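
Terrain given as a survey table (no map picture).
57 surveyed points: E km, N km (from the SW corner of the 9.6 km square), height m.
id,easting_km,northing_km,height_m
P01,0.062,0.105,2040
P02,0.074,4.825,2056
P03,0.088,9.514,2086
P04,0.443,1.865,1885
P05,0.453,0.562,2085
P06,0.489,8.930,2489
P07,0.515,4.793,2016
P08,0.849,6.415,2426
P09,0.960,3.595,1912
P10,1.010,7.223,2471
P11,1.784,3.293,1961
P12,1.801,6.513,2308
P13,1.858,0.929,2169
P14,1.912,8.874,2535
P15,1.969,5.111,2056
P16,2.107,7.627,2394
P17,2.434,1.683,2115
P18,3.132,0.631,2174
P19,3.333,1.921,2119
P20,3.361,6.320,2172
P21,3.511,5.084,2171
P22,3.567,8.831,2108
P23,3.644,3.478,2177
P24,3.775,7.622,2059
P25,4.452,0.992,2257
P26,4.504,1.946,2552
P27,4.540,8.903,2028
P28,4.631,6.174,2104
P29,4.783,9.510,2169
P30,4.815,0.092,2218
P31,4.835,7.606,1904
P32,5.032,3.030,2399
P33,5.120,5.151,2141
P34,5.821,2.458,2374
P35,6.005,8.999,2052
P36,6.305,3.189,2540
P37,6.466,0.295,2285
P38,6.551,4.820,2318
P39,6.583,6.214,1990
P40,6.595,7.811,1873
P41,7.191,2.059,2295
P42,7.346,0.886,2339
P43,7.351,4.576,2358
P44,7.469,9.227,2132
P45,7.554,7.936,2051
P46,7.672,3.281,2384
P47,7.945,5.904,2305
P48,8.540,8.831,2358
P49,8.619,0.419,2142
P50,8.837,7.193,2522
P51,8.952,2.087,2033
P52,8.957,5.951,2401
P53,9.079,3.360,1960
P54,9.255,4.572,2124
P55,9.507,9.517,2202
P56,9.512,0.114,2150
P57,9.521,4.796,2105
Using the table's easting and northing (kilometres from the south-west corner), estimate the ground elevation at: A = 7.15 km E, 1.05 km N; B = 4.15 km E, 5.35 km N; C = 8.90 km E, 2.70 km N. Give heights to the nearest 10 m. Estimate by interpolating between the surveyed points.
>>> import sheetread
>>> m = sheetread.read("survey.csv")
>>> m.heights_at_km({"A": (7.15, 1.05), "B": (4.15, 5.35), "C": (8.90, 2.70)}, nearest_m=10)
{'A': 2310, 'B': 2230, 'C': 2140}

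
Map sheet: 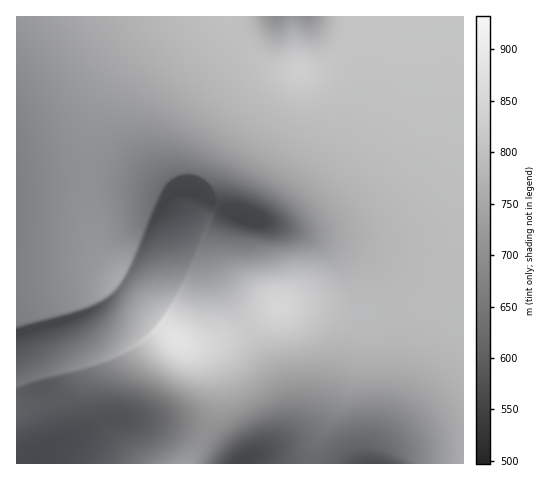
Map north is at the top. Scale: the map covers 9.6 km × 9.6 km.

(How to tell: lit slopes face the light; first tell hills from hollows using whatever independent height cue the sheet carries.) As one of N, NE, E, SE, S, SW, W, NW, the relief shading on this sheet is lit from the N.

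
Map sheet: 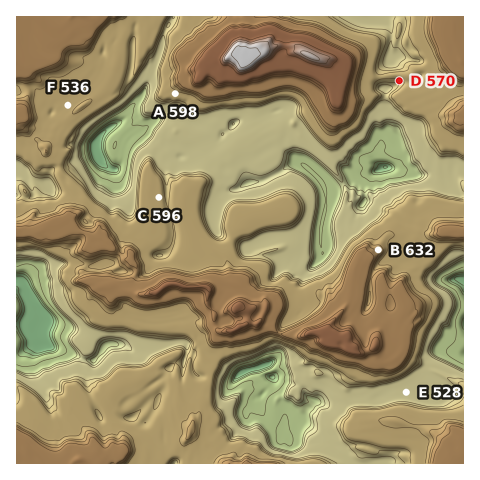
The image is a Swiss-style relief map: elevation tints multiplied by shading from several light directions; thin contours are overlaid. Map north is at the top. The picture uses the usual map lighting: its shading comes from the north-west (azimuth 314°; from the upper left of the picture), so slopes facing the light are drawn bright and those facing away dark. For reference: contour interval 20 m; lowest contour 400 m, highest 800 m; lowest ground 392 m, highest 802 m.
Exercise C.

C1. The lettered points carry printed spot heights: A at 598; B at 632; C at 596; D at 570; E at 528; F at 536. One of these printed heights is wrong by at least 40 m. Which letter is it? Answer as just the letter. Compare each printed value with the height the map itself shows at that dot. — F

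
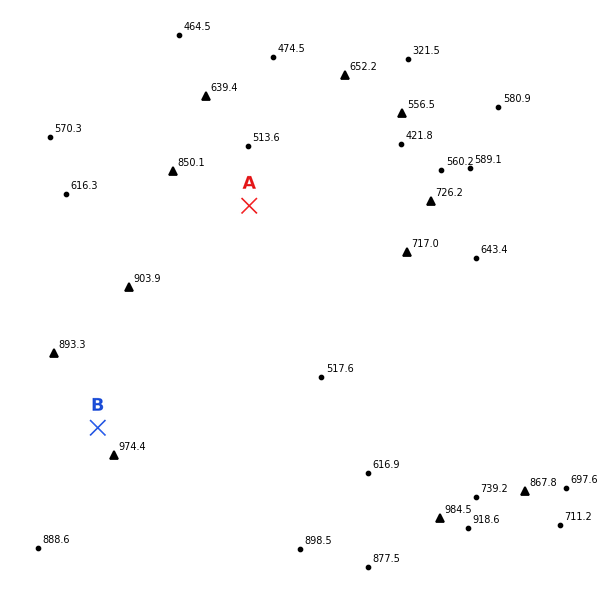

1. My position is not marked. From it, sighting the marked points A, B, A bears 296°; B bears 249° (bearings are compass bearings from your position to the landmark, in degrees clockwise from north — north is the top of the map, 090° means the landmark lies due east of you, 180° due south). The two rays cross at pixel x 437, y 297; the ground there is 600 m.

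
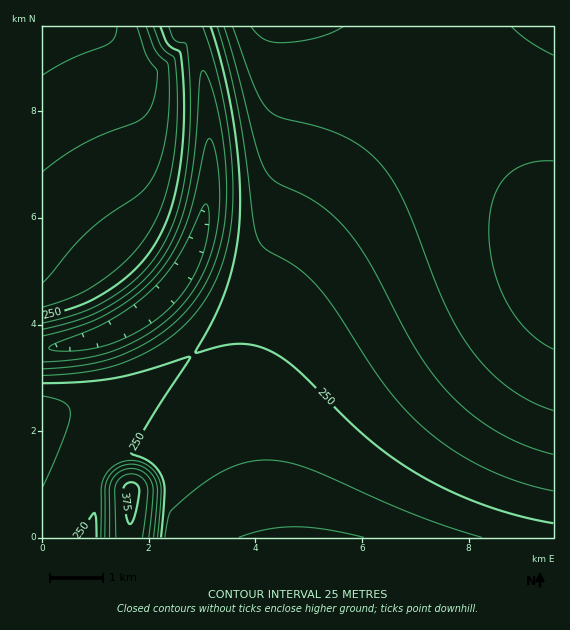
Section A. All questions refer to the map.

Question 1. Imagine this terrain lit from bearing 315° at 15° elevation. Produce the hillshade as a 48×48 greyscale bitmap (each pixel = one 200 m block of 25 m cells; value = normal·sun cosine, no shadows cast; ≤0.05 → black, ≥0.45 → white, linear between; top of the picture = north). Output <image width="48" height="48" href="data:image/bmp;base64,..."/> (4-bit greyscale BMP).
<image width="48" height="48" href="data:image/bmp;base64,Qk32BAAAAAAAAHYAAAAoAAAAMAAAADAAAAABAAQAAAAAAIAEAAATCwAAEwsAABAAAAAAAAAAAAAAABEREQAiIiIAMzMzAERERABVVVUAZmZmAHd3dwCIiIgAmZmZAKqqqgC7u7sAzMzMAN3d3QDu7u4A////AHd3ndpjAmd3d3d3d3d3d3d3d3d3d3d3d3d3ndpzAmd3d3d3d3d3d3d3d3d3d3d3d3d3ndpzAWd3d3d3d3d3d3d3d3d3d3d3d3d3ndtzAmd3d3d3d3d3d3d3d3d3d3d3d3d3jeyFEmd3d3d3d3d3d3d3d3d3d3d3d3d3jf63RGd3d3d3d3eIiIiIh3d3d3d3d3d3ev/adnd3d3d3d4iIiIiIiIh3d3d3d3d3d5zKh3d3d3d3eIiIiIiIiIiId3d3d3d3d3iId3d3d3d4iIiIiIiIiIiIh3d3d3d3d3d3d3d3d3eIiIiIiIiIiIiIiHd3d3d3d3d3d3d3d3iIiIiIiIiIiIiIiIh3d3d3d3d3d3d3d3iIiIiIiIiIiIiIiIiHd4iIiHd3d3d3d4iIiIiIiIiIiIiIiIiId6mZmIiHd3d3d4iIiIiIiIiIiIiIiIiIh7u7qpmIiHd3eIiIiIiIiIiIiIiIiIiIiN3MzLupiIh3eIiIiIiIiIiIiIiIiIiIiMzd3d3LqYiIeIiIiIiIiIiIiIiIiIiIiJmrzd7dypiIiIiIiIiIiIiIiIiIiIiIiEVnir3u3LqYiIiIiIiIiIiIiIiIiIiIiCIjNXnN7tupiIiIiIiIiIiIiIiIiIiIiCIRETV63u26iIiIiIiIiIiIiIiIiIiIiDMyEQE2nO7bmIiIiIiIiIiIiIiIiIiIiFVUMhACWd7sqYiIiIiIiIiIiIiIiIiIiGZmVDEAJa3tyoiIiIiIiIiIiIiIiIiIiHd3ZlMgAmve25iIiIiIiIiIiIiIiIiIiHd3d2UxATjO26iIiIiIiIiIiIiIiIiIiHd3d3ZTECWt7KmIiIiIiIiIiIiIiIiIiHd3d3dkIROM3bmIiIiIiIiIiIiIiIiIiHd3d3dlQhJr3bmIiIiIiIiIiIiIiIiIiHd3d3d2UhJa3bqIiIiIiIiIiIiIiIiIiHd3d3d2UyFJzcqYiIiIiIiIiIiIiIiIiHd3d3d3ZCJIvcqYiIiIiIiIiIiIiIiIiHd3d3d3ZCI3vMqYiIiIiIiIiIiIiIiIiHd3d3d3ZTI3vMqYiIiIiIiIiIiIiIiIiHd3d3d3ZTI3rMqYiIiIiIiIiIiIiIiIiHd3d3d3ZTI3rMqYiIiIiIiIiIiIiIiIiHd3d3d3ZTI2rMqYh4iIiIiIiIiIiIiIiHd3d3d3ZTI3rLqYh3iIiIiIiIiIiIiIiHd3d3d3ZTNHrLqYh3iIiIiIiIiIiIiIiHd3d3d3ZTNHrLqYh3eIiIiIiIiIiIiIiHd3d3d3ZTNHq7qIh3eIiIiIiIiIiIiIiHd3d3d3ZTNYq7qId3d4iIiIiIiIiIiIiHd3d3d3ZTNYu7mId3d4iIiIiIiIiIiIiHd3d3d3dTRYu6mId3d3iIiIiIiIiIiIiHd3d3d3d1Rpu6mId3d3eIiIiIiIiIiIiHd3d3d2eHV5u6mId3d3d4iIiIiIiIiIiHd3d3dmVoiKu6mId3d3d4iIiIiIiIiIiHd3d3dlVoiaupiId3d3d3eIiIiIiIiIiA=="/>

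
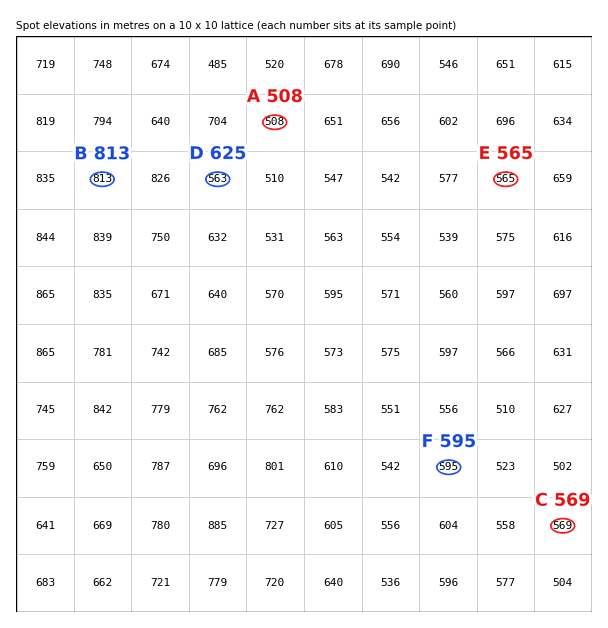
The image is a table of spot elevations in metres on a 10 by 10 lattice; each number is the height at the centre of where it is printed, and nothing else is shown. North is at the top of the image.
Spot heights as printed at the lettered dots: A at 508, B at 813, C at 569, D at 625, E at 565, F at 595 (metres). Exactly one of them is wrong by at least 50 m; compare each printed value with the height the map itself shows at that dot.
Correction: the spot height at D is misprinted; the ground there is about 563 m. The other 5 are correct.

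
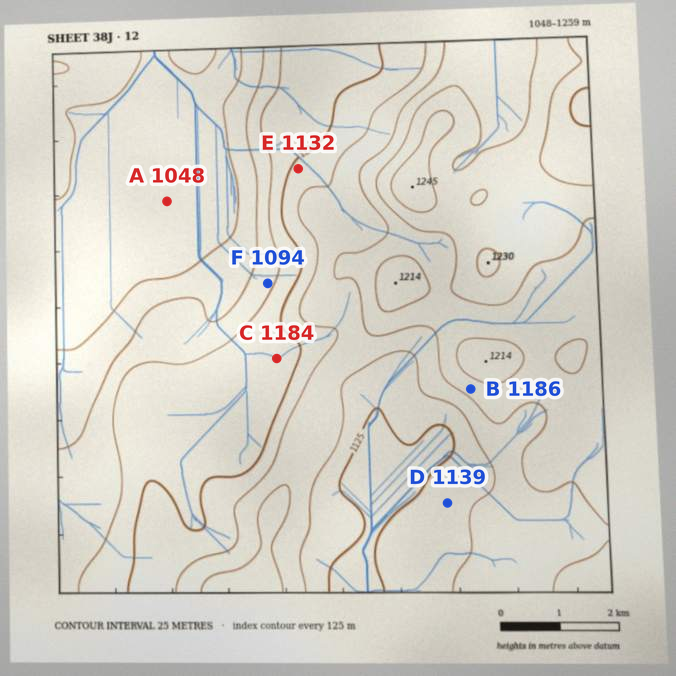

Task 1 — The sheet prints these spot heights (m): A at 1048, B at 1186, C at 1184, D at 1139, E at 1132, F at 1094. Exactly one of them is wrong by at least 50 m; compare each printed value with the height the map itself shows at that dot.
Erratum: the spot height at C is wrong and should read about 1109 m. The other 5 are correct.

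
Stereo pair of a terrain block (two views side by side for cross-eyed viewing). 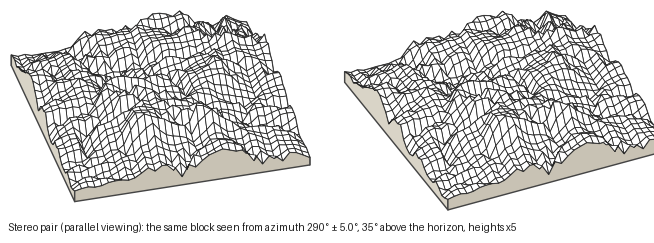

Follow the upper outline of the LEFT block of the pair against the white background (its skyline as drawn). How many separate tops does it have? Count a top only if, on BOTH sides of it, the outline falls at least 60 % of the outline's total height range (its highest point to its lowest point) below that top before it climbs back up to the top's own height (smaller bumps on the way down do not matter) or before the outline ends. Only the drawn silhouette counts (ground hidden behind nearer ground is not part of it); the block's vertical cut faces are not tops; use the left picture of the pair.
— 0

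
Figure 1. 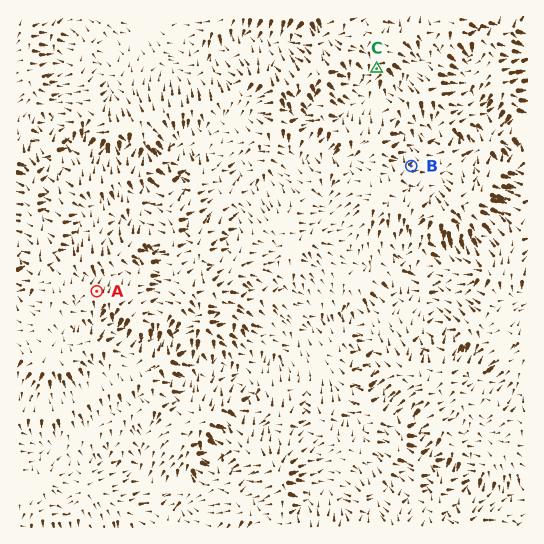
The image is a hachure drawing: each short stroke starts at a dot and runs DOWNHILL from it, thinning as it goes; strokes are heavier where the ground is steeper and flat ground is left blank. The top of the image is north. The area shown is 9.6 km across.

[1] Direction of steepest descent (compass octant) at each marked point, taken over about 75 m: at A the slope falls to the NE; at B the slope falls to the NE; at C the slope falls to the W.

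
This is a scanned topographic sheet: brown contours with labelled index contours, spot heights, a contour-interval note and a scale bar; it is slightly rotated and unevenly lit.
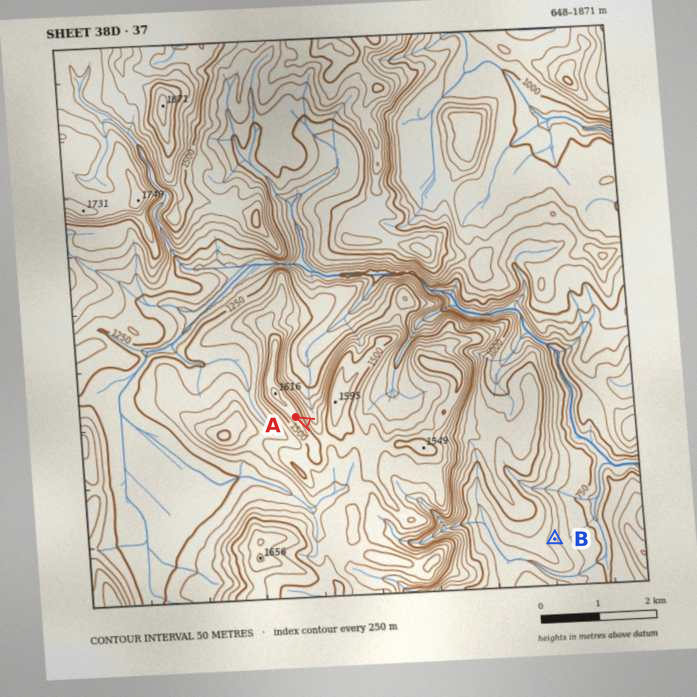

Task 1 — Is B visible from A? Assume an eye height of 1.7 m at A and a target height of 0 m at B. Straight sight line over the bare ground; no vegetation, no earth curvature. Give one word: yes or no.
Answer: no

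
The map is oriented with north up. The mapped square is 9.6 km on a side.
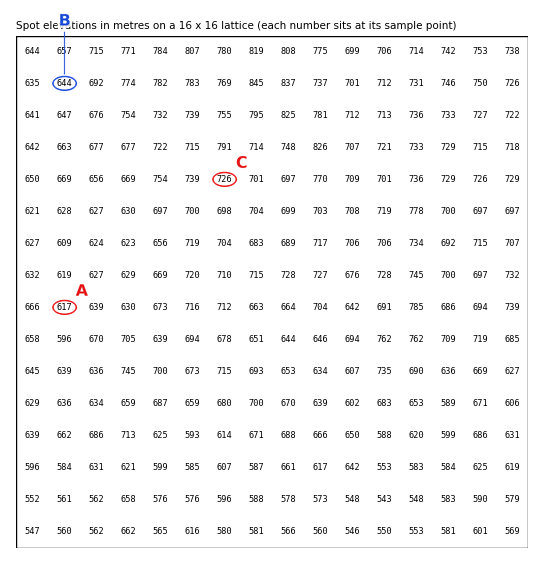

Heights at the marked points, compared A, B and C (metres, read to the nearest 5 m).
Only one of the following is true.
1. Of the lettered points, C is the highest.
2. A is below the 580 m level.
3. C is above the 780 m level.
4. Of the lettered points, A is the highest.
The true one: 1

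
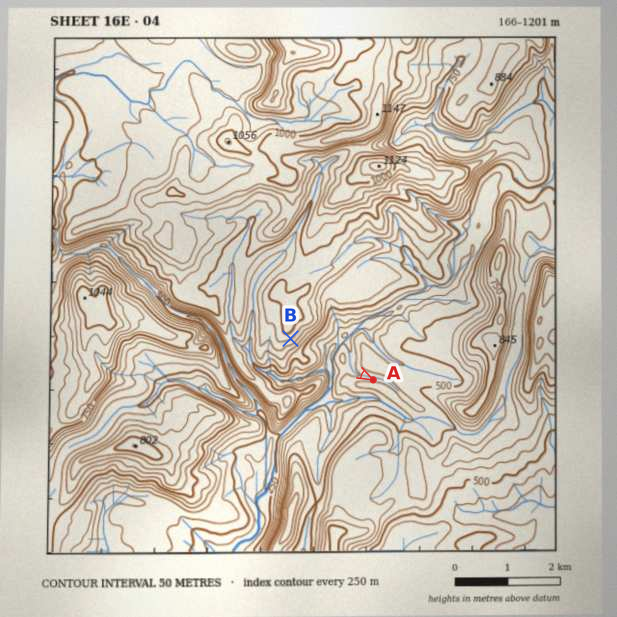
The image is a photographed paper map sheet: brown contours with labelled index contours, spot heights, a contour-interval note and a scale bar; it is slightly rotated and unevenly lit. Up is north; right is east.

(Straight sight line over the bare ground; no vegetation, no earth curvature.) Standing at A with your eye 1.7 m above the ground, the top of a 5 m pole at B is in view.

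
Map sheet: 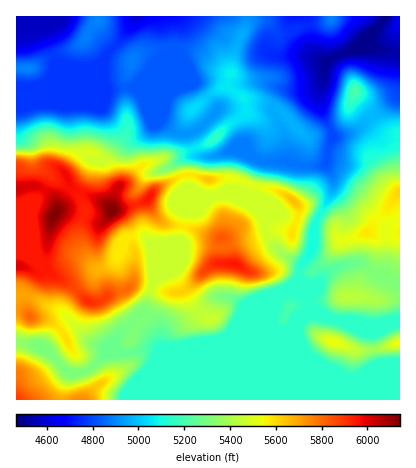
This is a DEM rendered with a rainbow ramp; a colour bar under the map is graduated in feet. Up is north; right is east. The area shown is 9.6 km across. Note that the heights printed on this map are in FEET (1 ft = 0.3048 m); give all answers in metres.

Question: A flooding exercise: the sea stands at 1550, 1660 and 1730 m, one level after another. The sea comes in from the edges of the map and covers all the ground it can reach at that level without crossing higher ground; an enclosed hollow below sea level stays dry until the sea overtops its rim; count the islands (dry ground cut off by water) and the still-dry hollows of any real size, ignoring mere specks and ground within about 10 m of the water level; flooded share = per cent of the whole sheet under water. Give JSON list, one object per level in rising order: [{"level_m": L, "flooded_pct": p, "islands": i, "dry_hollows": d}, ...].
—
[{"level_m": 1550, "flooded_pct": 35, "islands": 2, "dry_hollows": 0}, {"level_m": 1660, "flooded_pct": 68, "islands": 1, "dry_hollows": 0}, {"level_m": 1730, "flooded_pct": 85, "islands": 1, "dry_hollows": 0}]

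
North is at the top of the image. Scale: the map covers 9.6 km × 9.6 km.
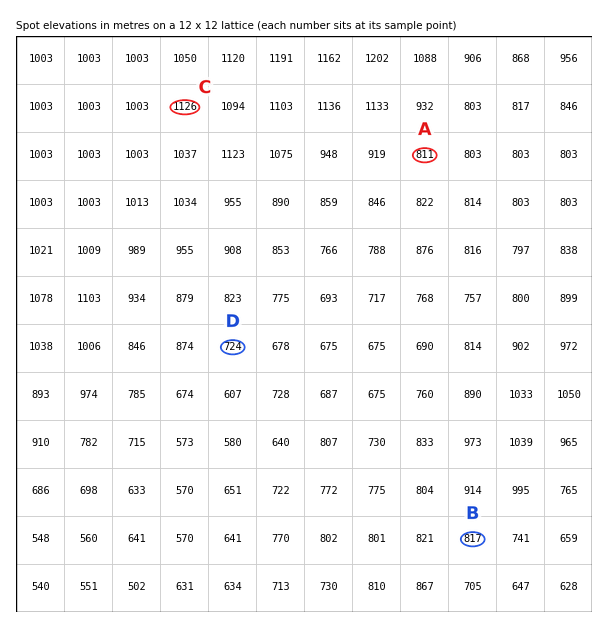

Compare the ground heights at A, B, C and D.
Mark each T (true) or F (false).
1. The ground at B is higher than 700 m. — T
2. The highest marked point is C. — T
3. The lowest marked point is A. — F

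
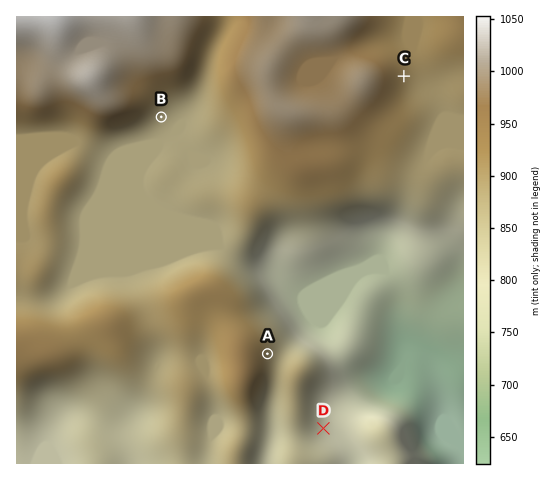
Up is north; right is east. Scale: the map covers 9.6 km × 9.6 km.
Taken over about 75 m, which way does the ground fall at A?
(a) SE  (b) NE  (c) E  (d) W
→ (c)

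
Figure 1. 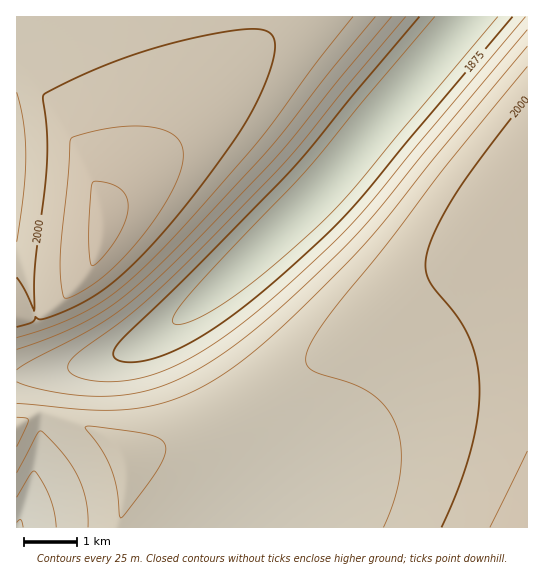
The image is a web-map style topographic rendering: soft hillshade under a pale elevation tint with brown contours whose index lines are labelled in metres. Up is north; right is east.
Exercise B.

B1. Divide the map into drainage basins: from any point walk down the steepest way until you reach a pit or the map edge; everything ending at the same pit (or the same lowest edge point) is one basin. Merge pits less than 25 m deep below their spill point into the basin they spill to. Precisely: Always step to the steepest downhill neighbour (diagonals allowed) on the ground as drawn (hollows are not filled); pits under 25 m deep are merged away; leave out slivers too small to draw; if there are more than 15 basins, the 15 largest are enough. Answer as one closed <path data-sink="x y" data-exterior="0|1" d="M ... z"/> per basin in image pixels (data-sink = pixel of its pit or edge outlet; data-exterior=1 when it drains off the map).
<path data-sink="402 93" data-exterior="0" d="M527 16l-258 0-6 22-32 43-20 22-107 106 0 21-5 21-8 16-12 16-30 26-23 7-10-1 0 111 19-11 7-2 43 14 26 13 10 10 4 8 3 16-9 54 408 0z"/><path data-sink="17 161" data-exterior="1" d="M267 16l-251 1 0 297 2 2 21-3 10-4 18-14 18-20 10-14 6-18 3-13 0-21 107-106 20-22 32-43 5-16z"/><path data-sink="17 527" data-exterior="1" d="M42 413l-12 4-14 10 0 100 102 1 7-29 3-22-1-15-6-12-10-10-10-7z"/>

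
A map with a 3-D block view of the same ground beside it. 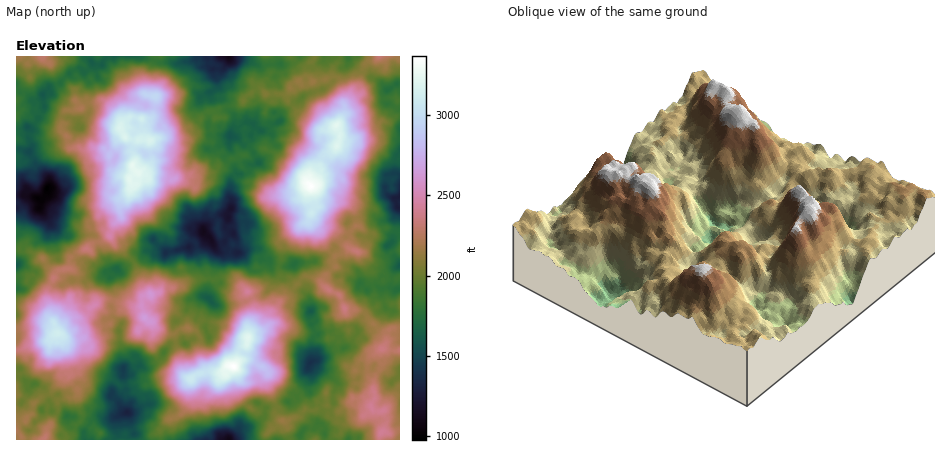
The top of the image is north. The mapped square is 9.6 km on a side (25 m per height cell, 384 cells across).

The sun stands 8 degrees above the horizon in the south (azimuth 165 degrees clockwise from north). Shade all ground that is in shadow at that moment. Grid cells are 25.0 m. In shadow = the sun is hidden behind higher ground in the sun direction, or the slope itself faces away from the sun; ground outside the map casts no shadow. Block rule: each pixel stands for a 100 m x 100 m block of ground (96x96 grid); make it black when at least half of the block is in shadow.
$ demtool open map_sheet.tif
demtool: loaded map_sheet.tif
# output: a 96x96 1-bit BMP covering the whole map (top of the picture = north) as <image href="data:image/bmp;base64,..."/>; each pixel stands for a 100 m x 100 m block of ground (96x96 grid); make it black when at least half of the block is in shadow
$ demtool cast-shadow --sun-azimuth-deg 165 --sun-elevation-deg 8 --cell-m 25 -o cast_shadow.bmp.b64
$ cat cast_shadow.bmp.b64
<image width="96" height="96" href="data:image/bmp;base64,Qk2+BAAAAAAAAD4AAAAoAAAAYAAAAGAAAAABAAEAAAAAAIAEAAATCwAAEwsAAAIAAAAAAAAA////AAAAAAAOAAB+AAAAAAFkAgA+AAAGAAAAAABwAAAeDA/wQAAAPgBgACAPAA//kAAAHgAAACIPgg3/8AAAAwAAAAAHwgj/9AAAAnAAAAAnwAA//gAAAHwAAAB3gAAP/gAAAD4AAABjAAAB/gAACB+BgBhAAAEA/AAAAB+AABgcAAAAeAAAAAPgYBwYAAAAMAAAAADw/hwcAAAAAAAAAAD8/w4cAAAAAAAAAAH8/44AAAAwAAAAAAP+94cAAAA8BgAAAAP+YIEAAAAf9/gAAAH+AAAAAAAD//9gAAH8AAAAAAAB///wAeH8AAAAAAAAf//+B8D+eAAAAAAAP///h8D+/AAAAAAAH///g4B4/gAAAAAAD///AAAw/gDAAAAAD///AAAAf+HgAAAAB//+AAAAD/DnAAAAB///AAAAA/DuAAAQB///4AAMA+Ae8AAcB///4AAAAgAMMgAcB////gAAAB7gMgAcB////4AQAD/++AAAB////+BAAH//+YABo////8BuAH///4ABA////4A+AP5//GAAA////4AML57/+HAeAf///4AAfj//+Hj8Af///+AAPz///n//AH///+AAH5f/////8B///+AB34P/////+B////AHzgL//////8////AHgAD//////////+YRgAD/2H///////9/4AAP/wH/////////8AAP/+DP//////5/8AAP/+AD//////4/4AAD/+AAf/////wd4AAD//AAP/////AAAAAB//wAP/////AAABwz//8AH////+AAADw///+AD////8AAAPgf///gD////8AAALAH//+AB+H//4AAAAAD//4AAAH//8AAAAED//4AAAH//8AAAIP///4AAAH//4AcACB///8AAAD//gAcAAA///8AAAD//AAAAAAf//gAAABv/AAAAAA///gAAAAH+AAAAACb//zgAAAD+AAAAAD7//5gAAAAAAAAAADz//8DAAAAAHAAAABD//+ygAAAAf/AAAAD//+QgAAAAf/AAAADD//gAAAAAf/hAAAAB/5wAAAAA//wAAAAAzxzwAYAA//+AAAAABg7wAfBAf//gAAAAAAfwgD4Af//AAAAAAAH9wB8Af//4AAAAAAD/wB+gP//wAAAAAAB/gB/Gf//wAAAAAAA8AA8E///4AAAAB9wQAAIH///4AAAAB/4AAAAH///nAAAAA/wAQAAHf//DAAAEB/wD+CAAf//ADAAAD/gAeAAAf//gDgABw/iAOwAAP//4BgAH6f/AAjgAP///gAAD+f/gADAAP///wBwD4P//wbYAD///wBgD8H//4B8AD///+BgB/D//wA/wA///1hwB+D//gAf4Af//5gAB///+AAf5Af//8AAB///+cAP/wP//+A4B/v///kD/4///9g4A/////+B/w////wMAf////8f/gf///4AAH////+P/7f///4AAD////////////gAAD////////////AAAAf///////////AAAAP////g/8f///gAAAP///wA/4Of//wA="/>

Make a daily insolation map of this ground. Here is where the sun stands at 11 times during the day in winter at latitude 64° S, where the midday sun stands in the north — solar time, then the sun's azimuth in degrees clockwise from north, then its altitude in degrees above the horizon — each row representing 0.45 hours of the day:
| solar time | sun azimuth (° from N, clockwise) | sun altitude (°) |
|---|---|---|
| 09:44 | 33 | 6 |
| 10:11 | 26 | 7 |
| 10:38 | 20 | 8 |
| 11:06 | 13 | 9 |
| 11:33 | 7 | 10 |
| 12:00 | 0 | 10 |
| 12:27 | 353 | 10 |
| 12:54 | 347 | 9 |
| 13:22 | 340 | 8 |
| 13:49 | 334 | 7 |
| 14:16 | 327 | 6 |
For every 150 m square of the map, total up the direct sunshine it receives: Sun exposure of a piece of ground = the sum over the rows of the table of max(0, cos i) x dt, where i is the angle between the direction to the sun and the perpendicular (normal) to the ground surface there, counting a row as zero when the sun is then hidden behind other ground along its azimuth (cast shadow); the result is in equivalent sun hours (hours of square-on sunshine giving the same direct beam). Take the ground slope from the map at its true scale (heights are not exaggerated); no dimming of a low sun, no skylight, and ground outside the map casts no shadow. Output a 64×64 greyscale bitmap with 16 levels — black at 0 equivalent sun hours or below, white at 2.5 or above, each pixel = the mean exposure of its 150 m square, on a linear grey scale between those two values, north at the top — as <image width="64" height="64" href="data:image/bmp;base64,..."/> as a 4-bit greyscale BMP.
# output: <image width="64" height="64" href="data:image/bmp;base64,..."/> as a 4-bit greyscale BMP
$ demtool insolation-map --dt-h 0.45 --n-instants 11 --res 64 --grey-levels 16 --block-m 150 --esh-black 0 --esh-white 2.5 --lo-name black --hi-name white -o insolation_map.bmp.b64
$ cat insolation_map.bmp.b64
<image width="64" height="64" href="data:image/bmp;base64,Qk12CAAAAAAAAHYAAAAoAAAAQAAAAEAAAAABAAQAAAAAAAAIAAATCwAAEwsAABAAAAAAAAAAAAAAABEREQAiIiIAMzMzAERERABVVVUAZmZmAHd3dwCIiIgAmZmZAKqqqgC7u7sAzMzMAN3d3QDu7u4A////AEaKdFVUMgADVldjEAAAAAAAAAAAAAABNFiGQhAAIxACZVZlJIcxJIhmYyRUEAAAAAAAAAATIRARR2JEIAADZXVQN6dXVCFHhmZmZmYQAAAAAAAAAAExEyADMRExAAFmVkQSjJIBIjVDRWVWhlMQAAAAAAAAARNVIiABMzNBASREVlM1QQADIhERIkRXdTEAAAAAAAAAE1eFERRDI0VCIkVWMAEQAAESIhEBFFZUEAAAAAAAAAACVmd2Q1chNUWIVBRjARAAABIzIAAREhAAAAAAAAAAAAEiRoZUVHQ1dUh1NFQhABEiAiEREBAAEAAAAAAAAAAAAAI1iHNHmKhVeZZDQxAAATIiEAEREAAREAAAAAAAAAAAASd2eFZ5d3ZnlkMQAAAAEjIQEiIjIjIiAAAAAAAiAAACeImLpTVWaHZYIAAAAAABEhEREREjRkSGEBIQABEAERJXhppjIiRXQQMgEAAAAAAAAQAAABeYfP+2ZzACMQJWZmREV1QjRFZBMwARAAAAAAAAAAAAAou+783LhnQQSLyVQhE1Q1djMkIQAAIAAAAAAAAAAAAANt7+///eyVNYllZAAANmmHQxEhAAABAAAAABEAAAAAAEvv3//++2EkQzRBAAACapmEQQEYMgAQASI0RDEAAAAAFru97s7HMSERJDAAAAEyRYp3VZZ0RDESRBV1IRAAAAACIFd4vKdDIhE0EAASISETWIh1Q1RmUzdkZodUNBABASIABGNoyph1IRAAEiRkIBMyVmVENERnmHZodTEWZAAkZ0NWQ0mZuphzIRNWQhEAERM2hUljNWaXhnZEUgJTEkdVeZY0Z4qru6hXd4U0IAAAE2nOx3eInJlmcyEyACRYhCFIZnq6md/aq8l4ZDIyEAAlqpqiR6u6mppiAUMhJXd1IkVni5h77+2oiHQwAjRCM0d1dDZ5mbzIh4czM0RlQiI0RXm2MjV7u8yEMxAAAUiKqGVDOsupvMh3eIdXeIUhETARRjERIhFpuZhEEAAAFZqIVmid3KzMzbms7ciZeXdTEAAQABNlMjNamHVAEQF5eIdWd5IYu5iL3Kru3LuazbhlMxAAN2ZaqEVmUxEjaZd0MjMzE0SKYSNFR1VIu6vMrMyXUxIzV726hmZEIBV2VUEBIjMmZVV3IAIyEQADeqvMupqXZneZvMqHVFVCNUMSAAASRomUAml0RTEAAAAmmaumRnl5vN/6VFVUMSETQxIQATNFgSIRfMhjAAAAABVWmYi8uqy83Ll1QzAAAAASQQAAFEMQBHiXZkAAAAAAIiMyR6qYqqZmdmQyEAAAAAIgAAFFVBNHzrmJhBIQAAABAAABNDaHQjITZTEAAAAAAjEUdjSGJ2mty63KpRAAAAAAAAAAFFMTMiEiEREAAAAAE2iGQyVpl2m7yqiXUgAAAAAAAAEjIAFEIzMzMAAAAAADVlUxIjaZmKqDIzISQAAAAAAAAAAAEzI0QzIiEAAAEBIyAlYxOs3ZdmY0QyMgAAAAAAAAAAAjIjNCEQIjEAEzNEI3d1Z7vKllZohjACIAAAAAAAAAACMyIREAATVjESIQBFVUaZp4h1VnU1MgABAAAAAAAAAAERMxAAAAASMREAABNCFXl3QzVFUwEiAREAAAAAAAAAAAARAAAAAAE1ERAAEiJnd1hBE0VmQ1UxEQAAAAAAAAAAEAIRAAARAAAzIyI0RphjUgAAAVmXRDRjAAAAAAAAAAAAABJUMyNBAAFDI0Q2ZhIAAAAAA4dUVEQhAAEQAAAAARADeaiXZCEAEhEiMkRCEQAAAAAAJFVDEzQgAiAAEzMREAJHne2mQ0ZDIhIzRDEjAAEAAAACN2QyRDM0MzNDRFMgKKrN3qlmd4ZDNDNUITIAEAAAAAEjVHd0RFRFeHVUVBAiWM/6u6qIdmQxERIQARARAAAAEiJHl1R4dSNWeIiGRBJXuHeq3KhmMQAAEQAANDEAAAACERJXmXqFMyRa3HiEIhETaby825UAAAAQEBJmUiEAAAEjIxNIk0Q0MzZ5h1h1VAA4mJvKcxASMiEBIyAkMyEzNTVEATQQASI0Q0RGeGmDRHmIqod2MSIRERESEyIyNGmpqYQQARERETVCETRmlkeHczm6cxV2MyMyMzJlNUISR6qVQxJWd5hkVnc0VUM0Zop3mZdDISQ2dldVM0VUNTSImWUyI1Rni6h3dWUyEBM0REVWZXZDElarh2Y0EQR4ZUMzZUV2VjNEaZiIZDEQE0IRNoVFrMhlVmVVUiEhJGZ3UgJpuohSRVNomIhTIiIQABAQE1mbzf2UNFV4gkJDaHQRAVeKzM3up1eHd5ZGdQAAEgADWJitvKdlZ4l3RUREaZVUJGne24VTNCFGq8pzEAABAAFom83KeZqHiXMyIhSoZGZlfLy3MAEiEjR4iIZUMRAhEzWd/8u6hkNTI1IAASeZqr7+2nU0Z2VVRjV3doliIzNBADi+/+qVR1VmIAAAFVd7zP66zu/v7KyTEjh5iIZZmXMxACWt/ZmFIBUQAAACjtp8qa3d///L2XeKy6l1RXZmaERDIUre68cAAAEwAABFiHZGir3e//7dp3iXqZiImFWJqWh3Vpq6QQAAERAAAAFUh7msu97//+uqyneM27uYd4eHh3mIq5UgARACEAEhABRkV8vP/7u6Z5lUNXzMuENVRWdTd4VIhiABEBMxJGczRRAorN65QhEAFGZZqFZkEBIRSYU2ZlZ6YwAC"/>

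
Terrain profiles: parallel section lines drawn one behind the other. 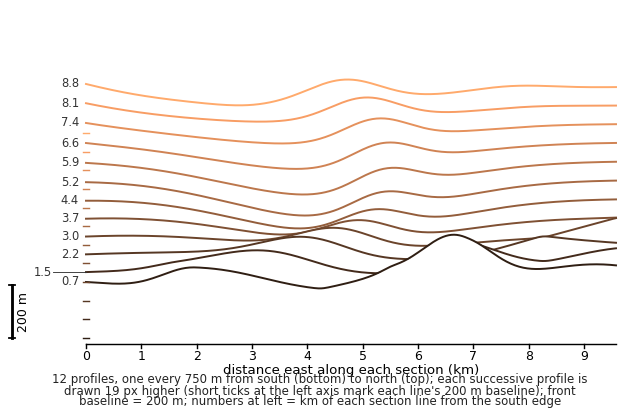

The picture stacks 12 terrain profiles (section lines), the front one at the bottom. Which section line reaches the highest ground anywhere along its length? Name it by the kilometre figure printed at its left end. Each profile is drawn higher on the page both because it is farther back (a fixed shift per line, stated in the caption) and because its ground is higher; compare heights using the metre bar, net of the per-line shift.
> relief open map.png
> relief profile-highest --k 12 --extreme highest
0.7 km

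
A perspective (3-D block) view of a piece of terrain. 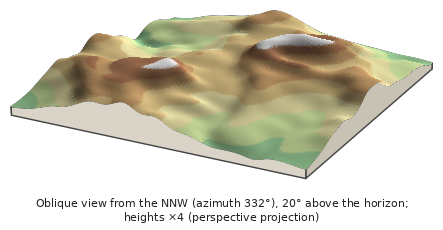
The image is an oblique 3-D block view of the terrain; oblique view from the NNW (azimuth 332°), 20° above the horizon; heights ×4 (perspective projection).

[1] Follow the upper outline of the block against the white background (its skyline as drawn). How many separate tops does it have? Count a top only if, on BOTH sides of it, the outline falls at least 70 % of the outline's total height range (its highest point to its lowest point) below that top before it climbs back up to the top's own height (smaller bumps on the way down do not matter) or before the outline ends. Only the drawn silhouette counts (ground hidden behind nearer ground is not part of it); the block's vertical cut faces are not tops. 0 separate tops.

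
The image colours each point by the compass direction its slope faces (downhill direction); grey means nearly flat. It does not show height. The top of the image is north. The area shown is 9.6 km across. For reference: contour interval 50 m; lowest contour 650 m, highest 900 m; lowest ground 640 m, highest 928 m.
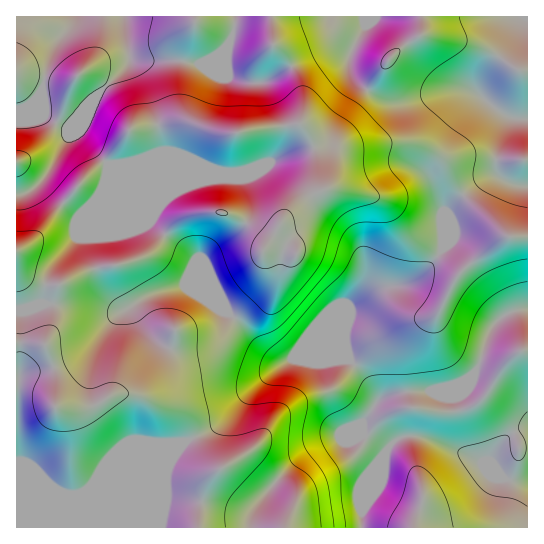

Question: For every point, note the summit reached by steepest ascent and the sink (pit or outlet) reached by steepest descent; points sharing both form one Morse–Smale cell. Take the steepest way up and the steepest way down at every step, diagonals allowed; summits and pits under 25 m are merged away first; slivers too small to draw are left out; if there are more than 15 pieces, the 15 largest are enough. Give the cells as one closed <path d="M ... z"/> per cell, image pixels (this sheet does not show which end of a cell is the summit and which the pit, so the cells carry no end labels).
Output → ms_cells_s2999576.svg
<path d="M105 161l-26 24-40 50-8 8-15 8 1 277 344 0 2-19 21-54 10-14 11-5 14 0 15 4 60 27 13 13 21 2-1-245-21-1-43-41-15 15-7 15 0 26-24 28-14 6-10 0-16 4-28 18 0 15-4 9 0 15 4 14-38 3-20-4-8 2-17-9-38-39-20-27-11-27-46-36-12-28z"/><path d="M351 49l-22 0-37 17 11 31 1 12-5 15-48 5-14 4-19-1-28-11-17 0-22 6-17 1-6 3-12 18-11 10 0 3 34 33 12 28 46 36 11 27 20 27 38 39 17 9 8-2 20 4 38-3-4-14 0-15 4-9 0-15 28-18 16-4 10 0 14-6 24-28 0-26 7-15 15-15-14-18-8-18-8-7-22-9-26 0-44 6-8 10-6 27-6 4 2-21 4-16 20-35 20-28-16-17-2-16z"/><path d="M271 16l-254 0-1 93 5 0 8-4 13-14 2 24 2 2 17 10 6 0 7-8-7 16-24 42-12 12-17 6 0 55 7-2 16-13 40-50 25-24-24-26-1-4 13-30 35-35 3-10 5 4 42 0 24 4 17-9 9-10 1 32 11 4 24 2 28-17-4-8-14-13z"/><path d="M527 16l-105 0-1 18-19 13-15 15-19 27 6 6 20 8 16-2 43-12 16 0 9 4 19 16 12 8-8 18-5 22 0 13 3 5-9 1-8 4-18 15 42 41 5 1 17 0z"/><path d="M227 45l-9 10-17 9-24-4-42 0-5-4-3 10-35 35-12 26 0 8 25 26 23-30 6-3 17-1 22-6 17 0 28 11 19 1 14-4 48-5 5-15-1-12-11-30-5 1-24 15-16 0-16-4-3-2-1-10z"/><path d="M419 436l-18 1-7 4-7 9-24 59-1 19 166-1-1-44-20-3-13-13-47-22z"/><path d="M469 89l-23 2-43 12-18-3-18-11-20 29-20 35-4 16-2 21 6-4 6-27 8-10 44-6 26 0 22 9 8 7 8 18 14 18 19-15 8-4 8 0-2-19 5-22 8-18-12-8-19-16z"/><path d="M421 16l-148 0 0 29 14 13 4 9 38-18 22 0-2 8 2 16 6 9 10 7 20-27 15-15 19-13z"/><path d="M42 91l-13 14-13 5 1 85 16-6 12-12 24-42 6-13-1-2-5 7-6 0-17-10-2-2z"/>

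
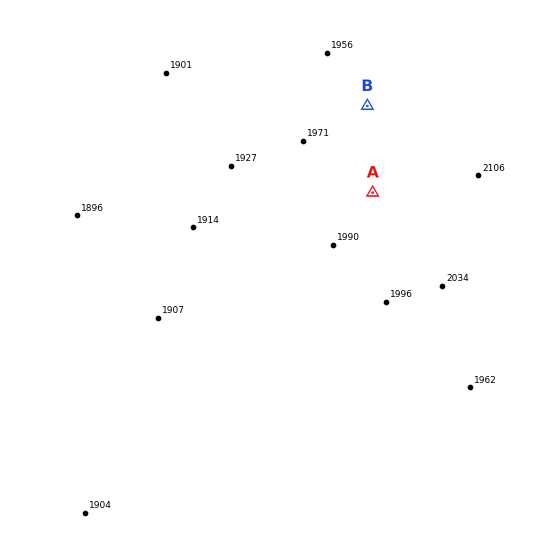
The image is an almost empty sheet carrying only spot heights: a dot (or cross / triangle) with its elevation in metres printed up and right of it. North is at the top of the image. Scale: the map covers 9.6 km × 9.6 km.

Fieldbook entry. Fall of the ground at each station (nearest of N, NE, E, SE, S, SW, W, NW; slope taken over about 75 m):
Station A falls W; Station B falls NW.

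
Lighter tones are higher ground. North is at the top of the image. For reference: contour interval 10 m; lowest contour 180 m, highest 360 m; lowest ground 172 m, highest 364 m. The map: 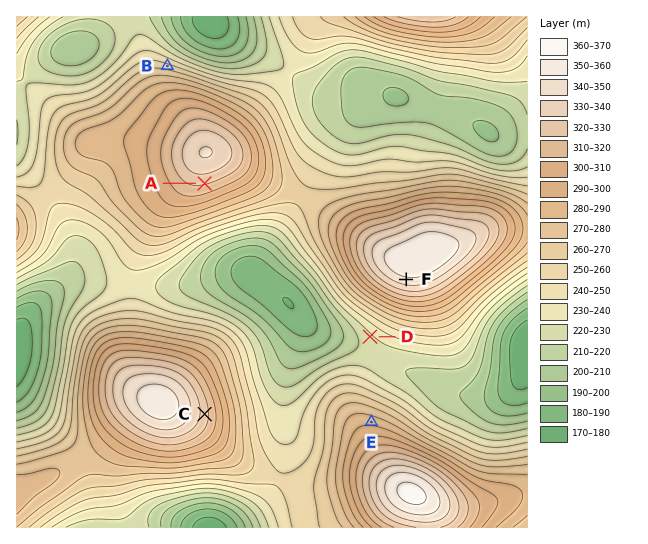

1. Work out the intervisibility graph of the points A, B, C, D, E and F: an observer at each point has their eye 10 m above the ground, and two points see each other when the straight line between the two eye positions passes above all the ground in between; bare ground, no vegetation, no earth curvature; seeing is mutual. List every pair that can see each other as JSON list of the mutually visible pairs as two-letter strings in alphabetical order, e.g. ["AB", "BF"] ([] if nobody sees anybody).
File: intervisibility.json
["AC", "AD", "AE", "AF", "CD", "CE", "CF", "DE", "DF", "EF"]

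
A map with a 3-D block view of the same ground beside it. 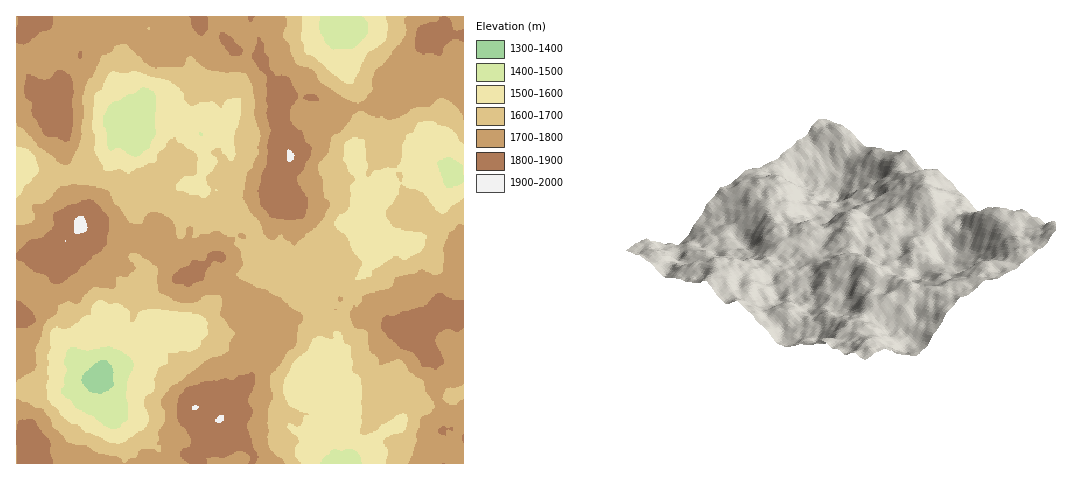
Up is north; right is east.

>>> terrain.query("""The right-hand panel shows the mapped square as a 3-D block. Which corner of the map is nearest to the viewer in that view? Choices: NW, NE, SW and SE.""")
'NE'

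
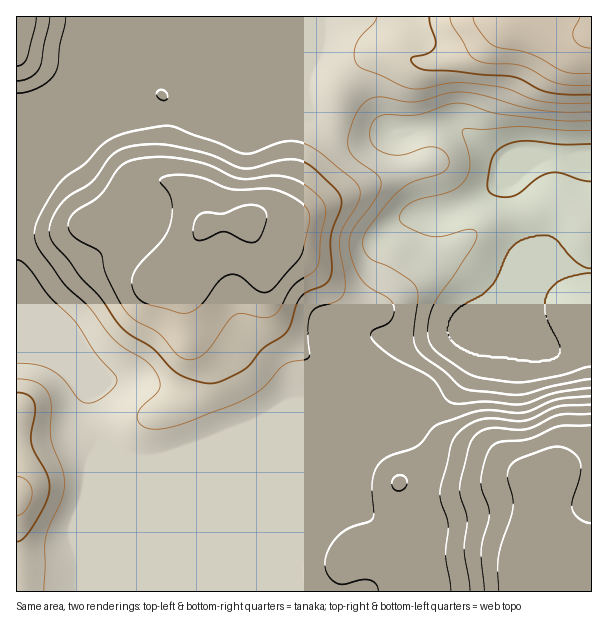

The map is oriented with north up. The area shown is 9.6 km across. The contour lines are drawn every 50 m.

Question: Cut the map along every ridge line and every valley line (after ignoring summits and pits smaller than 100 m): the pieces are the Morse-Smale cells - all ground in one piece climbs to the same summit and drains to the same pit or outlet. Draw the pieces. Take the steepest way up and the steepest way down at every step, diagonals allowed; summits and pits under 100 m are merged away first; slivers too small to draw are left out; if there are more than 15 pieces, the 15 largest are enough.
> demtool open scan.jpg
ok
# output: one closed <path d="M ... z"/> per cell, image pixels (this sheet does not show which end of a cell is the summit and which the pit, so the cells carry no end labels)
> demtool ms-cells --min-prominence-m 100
<path d="M174 48l-34 2-18 8-21 2-5 3-16 31-29 14-35 6 0 242 20 0 15 5 11 6 28 28 0 15 6 18 6 12 17 14 13 6 24 0 21-6 17 0 76-32 26-1 24-7 45-20 15-35 12-13 58-12 81-33 11-8 5-9 7-7 10-6 12-2-18-17-23-10-7-29-17-30 2-7-13 6-6 6-26 16-22 8-15 2-5-5-6-26-14-36-2-14-18 0-26 6-15-1-13-5-29-19-103-42-15-18z"/><path d="M453 126l-22 1-27 7 2 13 14 36 6 26 5 5 19-3 21-9 23-14 6-6 13-6-2 7 17 30 7 29 23 10 18 17-12 2-10 6-7 7-5 9-11 8-81 33-58 12-12 13-15 35-53 22-16 5-26 1-76 32-17 0-21 6-28-2-9-4-17-14-2 4 1 148 491-1 0-433-20 0-14-2-16 0-27 1-12 3-38-28z"/><path d="M591 16l-402 0-5 17-12 14 13 7 15 18 103 42 26 18 16 6 15 1 26-6 21 0 33-7 13 0 12 6 38 28 12-3 27-1 36 2 14-2z"/><path d="M36 356l-20 1 0 234 83 1 3-154-11-22-1-21-28-28-11-6z"/><path d="M188 16l-171 0-1 97 11 1 24-6 29-14 16-31 5-3 21-2 18-8 31-2 13-15 4-12z"/>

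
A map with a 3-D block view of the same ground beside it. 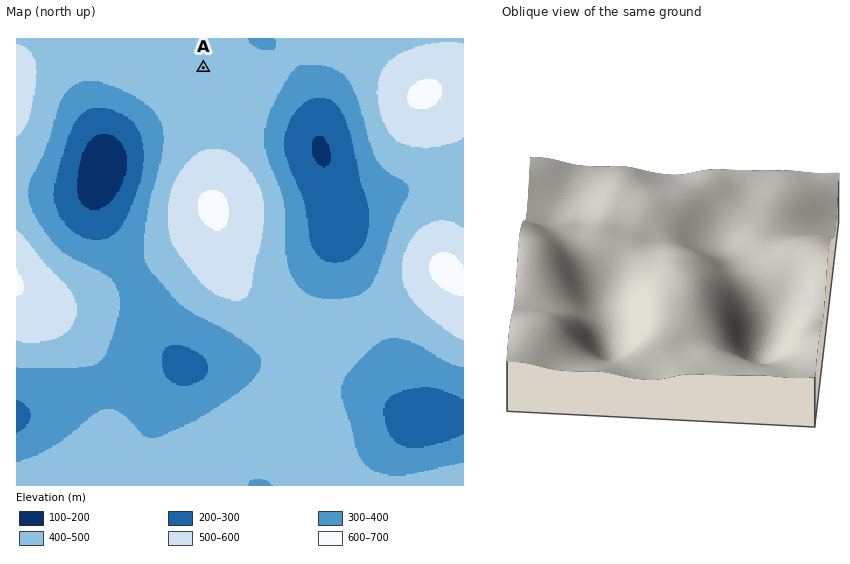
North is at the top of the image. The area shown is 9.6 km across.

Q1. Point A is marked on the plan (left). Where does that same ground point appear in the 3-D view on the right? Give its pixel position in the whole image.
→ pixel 688 360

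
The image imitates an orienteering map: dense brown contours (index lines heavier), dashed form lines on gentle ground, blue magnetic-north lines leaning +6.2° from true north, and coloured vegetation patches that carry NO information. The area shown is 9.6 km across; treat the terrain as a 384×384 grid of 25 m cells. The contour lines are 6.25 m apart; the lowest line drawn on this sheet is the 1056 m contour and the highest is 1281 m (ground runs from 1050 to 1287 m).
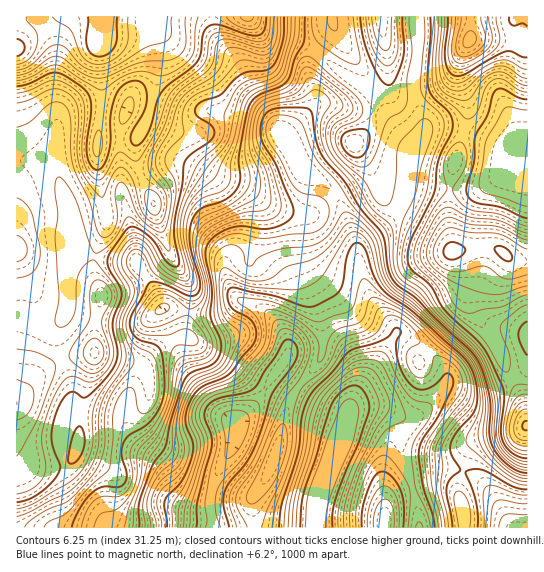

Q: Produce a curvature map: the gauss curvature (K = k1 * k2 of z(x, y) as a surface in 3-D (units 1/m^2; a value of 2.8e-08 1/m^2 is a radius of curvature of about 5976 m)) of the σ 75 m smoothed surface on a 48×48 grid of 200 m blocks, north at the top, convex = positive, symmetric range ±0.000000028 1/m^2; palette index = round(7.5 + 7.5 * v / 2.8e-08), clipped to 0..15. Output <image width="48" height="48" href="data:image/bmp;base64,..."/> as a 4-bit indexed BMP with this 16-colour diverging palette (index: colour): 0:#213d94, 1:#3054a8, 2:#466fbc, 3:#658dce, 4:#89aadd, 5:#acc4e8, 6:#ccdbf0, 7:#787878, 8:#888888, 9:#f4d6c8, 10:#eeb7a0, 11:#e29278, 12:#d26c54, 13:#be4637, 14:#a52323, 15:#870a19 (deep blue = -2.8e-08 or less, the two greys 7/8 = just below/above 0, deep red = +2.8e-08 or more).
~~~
<image width="48" height="48" href="data:image/bmp;base64,Qk32BAAAAAAAAHYAAAAoAAAAMAAAADAAAAABAAQAAAAAAIAEAAATCwAAEwsAABAAAAAAAAAAlD0hAKhUMAC8b0YAzo1lAN2qiQDoxKwA8NvMAHh4eACIiIgAyNb0AKC37gB4kuIAVGzSADdGvgAjI6UAGQqHAGeYZoh3iHd3dVh2Z3d2VoeKyni5Z5h4l2eIZomFRYhniGeIdmeIZoiJumepaJh4h4h3d4qFNctmeXaqh2aZd3iImVV3m5d3domHh4h5uKt3d1WZh3eJh3iHiFRoqnZ3UoiGeIZr+WiHd2V3aIiIh3iId2Z3dmd1EHiGaZZYpkeIiIeHaJh3d3eId3d2VndTSHiHeJdnZmeLp3iZeJmHd3eHd3Z4d3UTz3d4eKh3ZnZ6tkaJiKuGeJh3Z3V5qWEL/3Z4iJh3ZnQ2ljaJiKqHeIh3h3ZomVAP/3d4h3eHZ4UliHiJl3Z4h3d3h4iIiVE9/4h4h2eYd5lY79qZl3RYiIiHdniYeGaHv4iIiGaZiK2Y7/uYZodXmZmHd2d3aIlxSYh3iFSJmJ2lfMllRHhEmqmIh3d2eslABHd3iWR4h4pxJoZEVndCaJmIh3iHnvlBJXiHZ3mWVohRFpZWiYhlqXiIh4qXv/lGZ3iHVZ/lFZdDW9hoh3qWy2eHd5uHz/I5eHd3Zq/3BIZFn+dHhmvGeFZ3ZYhEjGBJh3eId4qnVnVHv8Mpt3u1VleGRXZEZyFniHd4iHQm3Zd5qoVbtnqFZ3eHarmHiWV3iHd4iHME/8mGIXh5U2h3d3iYjep4qXd3eIeHiHZnmryyADi2Rnd4h4iGabdr2od3eIeHeHr+ZI7kBD74eHeIh4h0BXJImIeIeId3d3ntQAWY/1qnh2eIiIhyCaVVVnd3d3d3d3dncQCd+xJaqHd3d3dhT+h3ZniHh3d3d3QH/Tf+mHV5iHh3d3h0fseKmHiIh5h3iHQG/6r5fOh3d4h3d3mpeZicuHd4lph4iHVHz5E1esqXd4h3d4rbVoiKqHeJhXd4iHe5JmAGdoqYd3d4iIrJI2eImHeJh3d3d3i4AqdJhXiHeHd4mGaHM2eIh3eIiYd3d4eXFf+Jp3h2eIZomEN6dXh3d4h3eXd3iIZoaO+Wh4h2eIZnh0WKl3iGRph3eHd4iHValopkZnmHd3d3d4h4h4iGNYmHeHd3d3VqhVdlZ3iHiHiIeJdGh3iHVniIh3d3dnmIdFh2d3d3iHiId4VGd3d4mXeIh3eIdp6WdGqXd3ZmeHeHVpp3eId3zId4iHeIdp2Ed3mHd4dUaHd3V++neIh3mXeIh3d3d4qEe5d3iaqGnJiHaf+XeIiIZFiIh3d4iHd3eZhmeJiHvriHV5hWeHiJdFd4h3eIiHZpl3h3iHVmz8iGVndWd3iadXh3h3eImXZoqGd5qXZjn7dmeJdXeId4dWh4hneJmWRYqGVomHdiSXRHqoZneHZGdVeZdmeJmGRXqWZnh3d0SHJImHd3d3ZHhle7eId4d3ZniHd4d3d2bMV4eId2ZohmZli6irlmZ5mId3eJh3d3eqimeHd2d3d2iYh2adlmZ5uoZneJmHiIZ4hjZ4h3mXZ2z9pSWadmZ4qod3iIh5qXaaYjeIh4qXeIr/1yWXd3d3iId3iIdmZ5qqZXiId5h4iZZ6p2d3h3d4dniId3djOf+XiIiId4d5mIUiSJlw=="/>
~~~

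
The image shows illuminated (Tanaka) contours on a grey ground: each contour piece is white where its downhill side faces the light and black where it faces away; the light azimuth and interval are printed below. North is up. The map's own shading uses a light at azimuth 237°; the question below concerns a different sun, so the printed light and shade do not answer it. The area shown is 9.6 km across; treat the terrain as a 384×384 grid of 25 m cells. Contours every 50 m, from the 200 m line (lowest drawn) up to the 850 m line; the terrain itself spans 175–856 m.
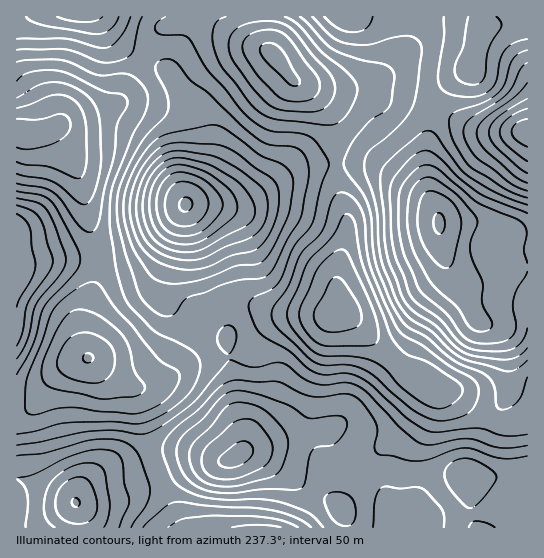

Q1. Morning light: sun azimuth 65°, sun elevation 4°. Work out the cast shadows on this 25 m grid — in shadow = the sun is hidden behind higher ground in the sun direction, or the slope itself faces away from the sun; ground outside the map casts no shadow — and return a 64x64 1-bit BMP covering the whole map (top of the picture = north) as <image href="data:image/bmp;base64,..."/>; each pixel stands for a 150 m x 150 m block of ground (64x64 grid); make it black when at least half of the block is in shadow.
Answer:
<image width="64" height="64" href="data:image/bmp;base64,Qk0+AgAAAAAAAD4AAAAoAAAAQAAAAEAAAAABAAEAAAAAAAACAAATCwAAEwsAAAIAAAAAAAAA////AAAAAAD/A////4P/AP8H////A/8A/gf///8D/wD+A///+AH/APwD///AAP8APAP/8wAAPwAAAf/gAAAeAAAB/8AAAAYAAAH/gAAAAAAAAP+AAAAAAAAA/wAAAAAAAAD/AAAAAAAAAP/AAAAAAAAA/8AAAAAAAAD/wAAAH+AAA//AAAD/8AAP/8AAB//4AH//wAA///gD//+AB///+A///4Af///8D///gD////wf///B/////A//98f////4D//jj/////Af/+Cf////wD//4D////+Af//g/////4D//8B/////AP//wD////4A//+AP////gD///AP///8AP///A////wA///+Hf//+AD///4I///4AH///gB///gAP//8AH//+AA///wAP//4AB///AAf//AAH//4AA//8AAP//gAB//wAA//+AAH//AAD//wAAP/4AAP//AAA//gAA//4AAB/8AAH//gAAH/wAB//8AAAP3AAP//wAAA8AAA///AAADgAAD//4AAAeAAAP//gAAD4AAA//+AAAP+AAD//8AAD/+AAP//4AA///4A///wAP///4D//+AD////gP//4A////+A/+/AP////wD/94A/////AP/wAD////8A/+AAH//z/wD/4AAf//H/AP/AAA//4H+A/8AAD//AHwA/gAAH/4APAA=="/>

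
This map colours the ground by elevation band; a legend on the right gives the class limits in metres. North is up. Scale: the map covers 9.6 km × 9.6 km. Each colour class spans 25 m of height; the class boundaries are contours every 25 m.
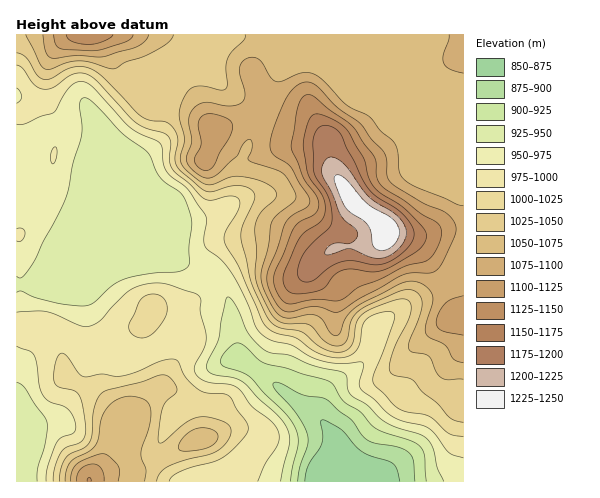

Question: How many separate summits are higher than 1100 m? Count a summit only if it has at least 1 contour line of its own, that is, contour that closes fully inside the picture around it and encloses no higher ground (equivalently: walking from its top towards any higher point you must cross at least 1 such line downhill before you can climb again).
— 2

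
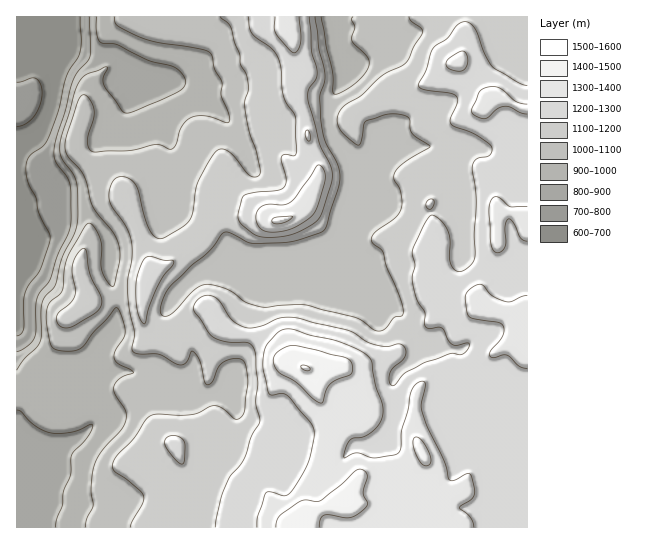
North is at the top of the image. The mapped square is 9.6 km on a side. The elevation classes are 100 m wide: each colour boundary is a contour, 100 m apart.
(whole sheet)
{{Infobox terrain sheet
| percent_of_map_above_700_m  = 97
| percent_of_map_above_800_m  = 94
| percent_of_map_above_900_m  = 90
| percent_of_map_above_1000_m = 80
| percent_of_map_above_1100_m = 57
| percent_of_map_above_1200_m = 34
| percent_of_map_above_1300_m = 13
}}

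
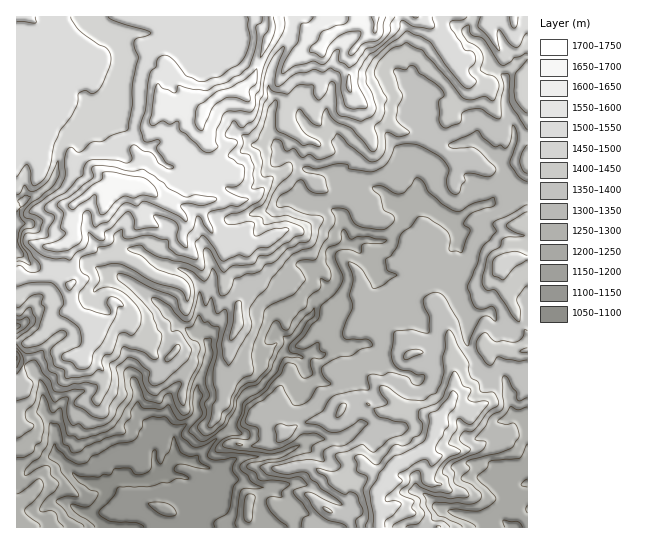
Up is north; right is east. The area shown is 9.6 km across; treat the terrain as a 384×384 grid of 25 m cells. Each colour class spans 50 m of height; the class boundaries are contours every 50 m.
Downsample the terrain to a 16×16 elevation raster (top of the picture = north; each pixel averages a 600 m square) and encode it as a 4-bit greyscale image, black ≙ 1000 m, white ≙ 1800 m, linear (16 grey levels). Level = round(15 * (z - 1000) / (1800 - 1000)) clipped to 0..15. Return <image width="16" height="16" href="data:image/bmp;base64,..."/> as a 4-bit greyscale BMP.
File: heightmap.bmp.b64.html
<image width="16" height="16" href="data:image/bmp;base64,Qk32AAAAAAAAAHYAAAAoAAAAEAAAABAAAAABAAQAAAAAAIAAAAATCwAAEwsAABAAAAAAAAAAAAAAABEREQAiIiIAMzMzAERERABVVVUAZmZmAHd3dwCIiIgAmZmZAKqqqgC7u7sAzMzMAN3d3QDu7u4A////AFMiMzRXeYZUQyIiNGeKh1RTMyNFZniZZVVkNFZnd4mGZ4ZlZFZneId5l3ZlRWZ4eImpdnZVZmd3mpiId2VWZnibmZmZdVVmeJu6qqmGVWVnmszLuXZmVmapq7u5d3dnd6mavLmImHd3qpm8y5moeJiqqaqru7iJmKqZqqu8y6qa"/>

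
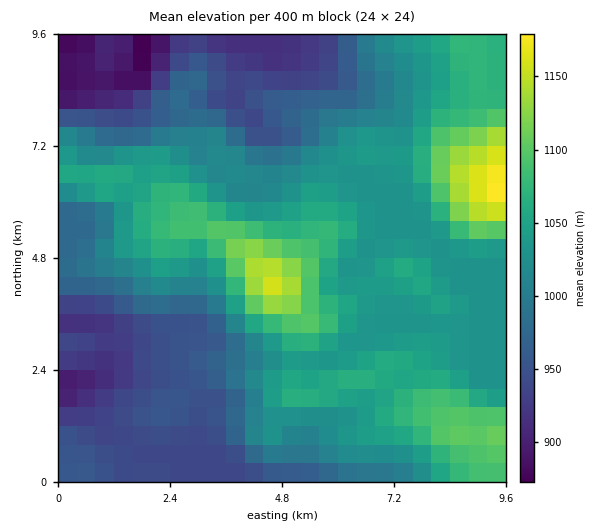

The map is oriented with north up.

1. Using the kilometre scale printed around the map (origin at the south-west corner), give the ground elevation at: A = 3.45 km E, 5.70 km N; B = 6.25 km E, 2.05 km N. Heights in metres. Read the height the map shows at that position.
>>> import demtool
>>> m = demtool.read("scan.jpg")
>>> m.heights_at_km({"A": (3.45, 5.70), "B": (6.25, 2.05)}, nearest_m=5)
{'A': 1080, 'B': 1065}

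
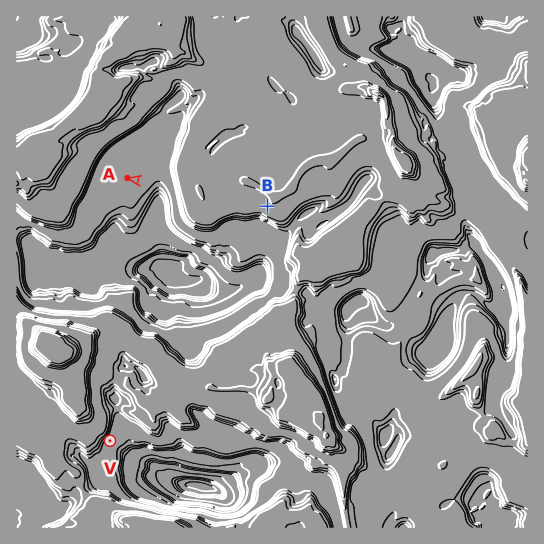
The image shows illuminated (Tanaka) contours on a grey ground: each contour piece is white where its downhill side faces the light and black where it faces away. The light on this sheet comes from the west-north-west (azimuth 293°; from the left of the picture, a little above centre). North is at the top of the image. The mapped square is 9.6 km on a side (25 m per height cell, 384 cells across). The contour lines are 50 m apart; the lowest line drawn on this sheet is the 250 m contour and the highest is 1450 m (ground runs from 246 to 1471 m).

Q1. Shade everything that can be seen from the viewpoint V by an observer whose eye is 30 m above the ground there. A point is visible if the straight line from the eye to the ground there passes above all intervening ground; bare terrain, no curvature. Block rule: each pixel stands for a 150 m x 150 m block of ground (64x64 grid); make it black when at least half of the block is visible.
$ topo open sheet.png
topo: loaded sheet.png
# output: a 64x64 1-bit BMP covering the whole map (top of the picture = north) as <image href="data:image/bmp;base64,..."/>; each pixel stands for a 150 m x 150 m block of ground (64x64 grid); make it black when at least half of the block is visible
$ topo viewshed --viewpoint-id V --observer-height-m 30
<image width="64" height="64" href="data:image/bmp;base64,Qk0+AgAAAAAAAD4AAAAoAAAAQAAAAEAAAAABAAEAAAAAAAACAAATCwAAEwsAAAIAAAAAAAAA////AAAAAAAAAA38AAAAAAAP//4AAAAAAAf//wAAAAAAH+A/yIAAAAD8AB/ZgAAAAPgAH/OAAAAA+AAP+YAAAAHwAf/4AAAAADgDwPoAAAAAOADh8gAAAAA8x//0AAAAAB/B/x4AAAAAH4AMcAAAAAAPAADAAAAAAA4AAIAAAAAAAAAAAAAAAAACAAAAAAAAAAQAAAAAAAAAAAAAAAAAAAAAAAAAAAAAAAAAAAAAAAAAAAAAAAAAAAAAAAAAAAAAAAAAAAAAAAAAAAAAAAAAAAAAAAAAAAAAAAAAAAAAAAAAAAAAAAAAAAAAAAAAAAAAAAAAAAAAAAAAAAAAAAAAAAAAAAAAAAAAAAAAAAAAAAAAAAAAAAAAAAAAAAAAAAAAAAAAAAAAAAAAAAAAAAAAAAAAAAAAAAAAAAAAAAAAAAAAAAAAAAAAAAAAAAAAAAAAAAAAAAAAAAAAAAAAAAAAAAAAAAAAAAAAAAAAAAAAAAAAAAAAAAAAAAAAAAAAAAAAAAAAAAAAAAAAAAAAAAAAAAAAAAAAAAAAAAAAAAAAAAAAAAAAAAAAAAAAAAAAAAAAAAAAAAAAAAAAAAAAAAAAAAAAAAAAAAAAAAAAAAAAAAAAAAAAAAAAAAAAAAAAAAAAAAAAAAAAAAAAAAAAAAAAAAAAAAAAAAAAAAAAAAAAAAAAAAAAAAAAAA=="/>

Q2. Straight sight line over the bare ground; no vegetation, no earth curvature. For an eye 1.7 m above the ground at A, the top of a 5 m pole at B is hidden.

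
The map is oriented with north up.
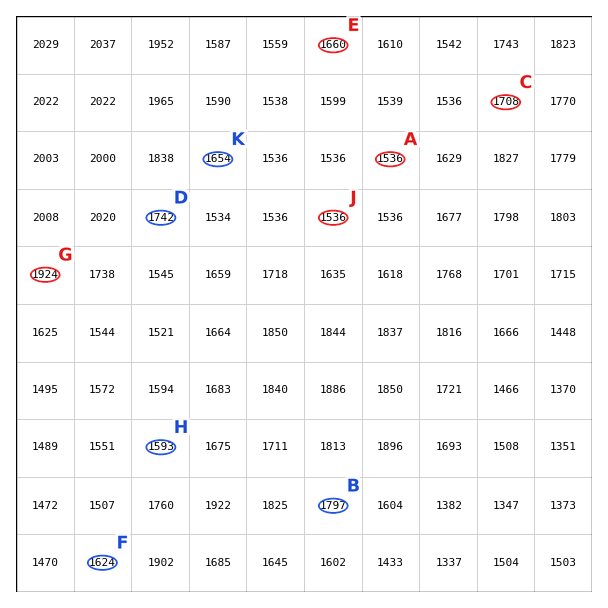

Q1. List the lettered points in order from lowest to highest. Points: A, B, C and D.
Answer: A C D B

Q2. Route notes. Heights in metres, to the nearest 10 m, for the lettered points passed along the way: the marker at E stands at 1660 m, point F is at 1620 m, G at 1920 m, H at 1590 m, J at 1540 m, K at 1650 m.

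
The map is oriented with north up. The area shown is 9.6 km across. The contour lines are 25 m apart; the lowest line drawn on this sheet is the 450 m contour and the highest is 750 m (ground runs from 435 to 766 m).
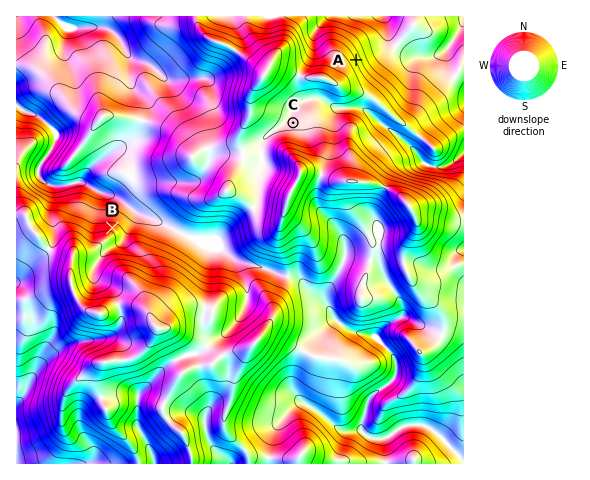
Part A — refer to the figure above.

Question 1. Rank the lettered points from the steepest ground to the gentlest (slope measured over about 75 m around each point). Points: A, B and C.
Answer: A B C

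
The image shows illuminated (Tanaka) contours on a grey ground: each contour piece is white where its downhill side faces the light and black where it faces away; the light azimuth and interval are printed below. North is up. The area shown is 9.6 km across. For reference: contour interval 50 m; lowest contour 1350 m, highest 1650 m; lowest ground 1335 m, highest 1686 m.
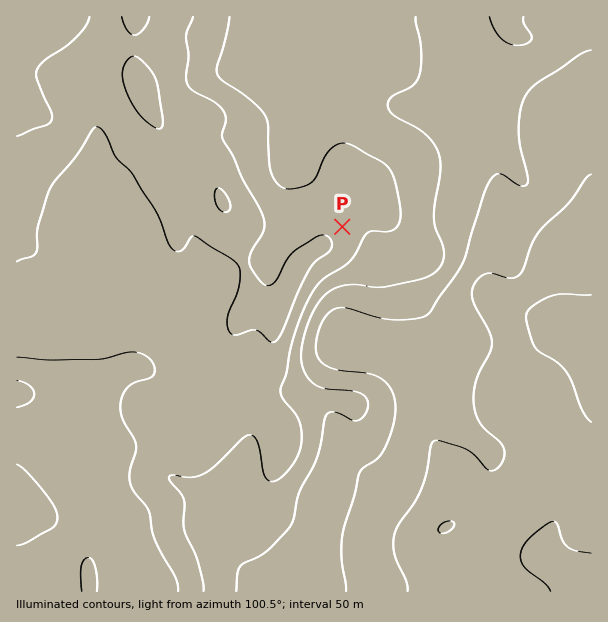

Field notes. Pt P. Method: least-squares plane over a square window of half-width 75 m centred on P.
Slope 5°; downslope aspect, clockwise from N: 66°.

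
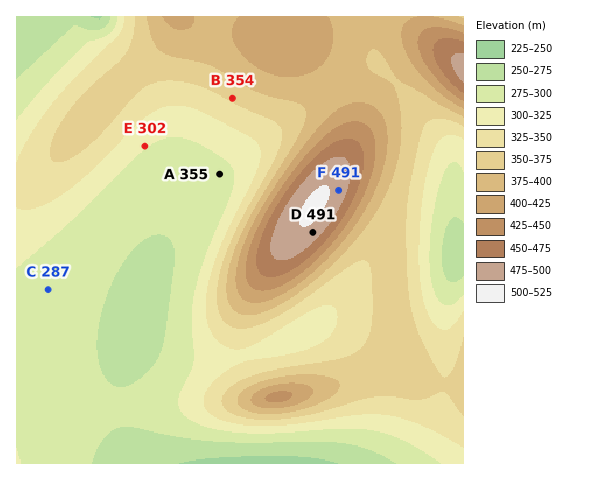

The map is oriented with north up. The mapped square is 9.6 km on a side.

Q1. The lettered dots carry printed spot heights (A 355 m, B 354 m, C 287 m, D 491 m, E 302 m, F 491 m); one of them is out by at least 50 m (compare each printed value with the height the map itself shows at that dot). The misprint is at A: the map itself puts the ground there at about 293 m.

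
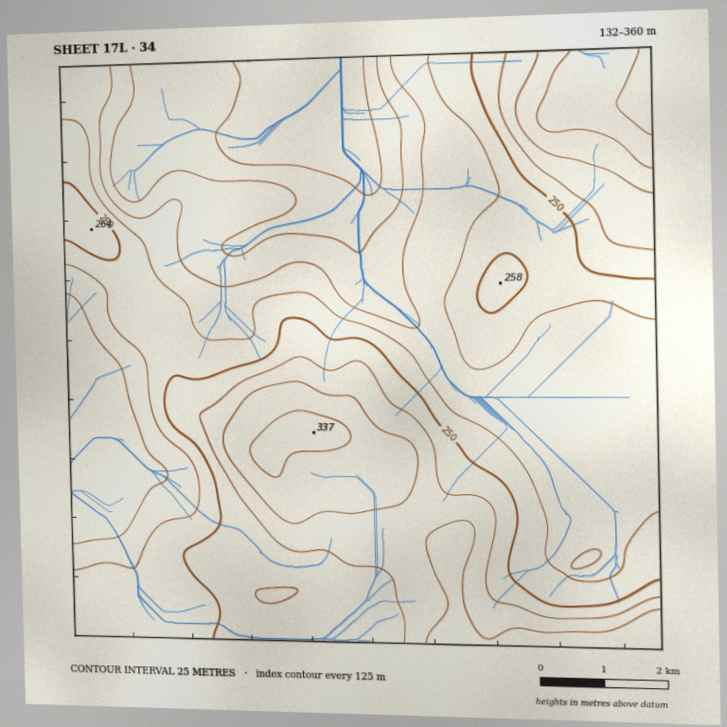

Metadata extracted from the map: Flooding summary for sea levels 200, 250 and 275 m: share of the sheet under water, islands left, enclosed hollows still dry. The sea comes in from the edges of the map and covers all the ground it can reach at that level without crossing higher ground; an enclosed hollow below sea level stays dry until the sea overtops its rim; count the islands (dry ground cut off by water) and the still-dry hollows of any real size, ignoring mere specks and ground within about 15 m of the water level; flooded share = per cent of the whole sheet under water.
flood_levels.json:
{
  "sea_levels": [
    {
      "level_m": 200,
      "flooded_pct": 23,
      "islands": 0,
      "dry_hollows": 0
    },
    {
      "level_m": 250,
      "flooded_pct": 65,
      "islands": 0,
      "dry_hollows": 0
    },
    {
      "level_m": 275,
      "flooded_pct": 78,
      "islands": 0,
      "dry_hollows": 0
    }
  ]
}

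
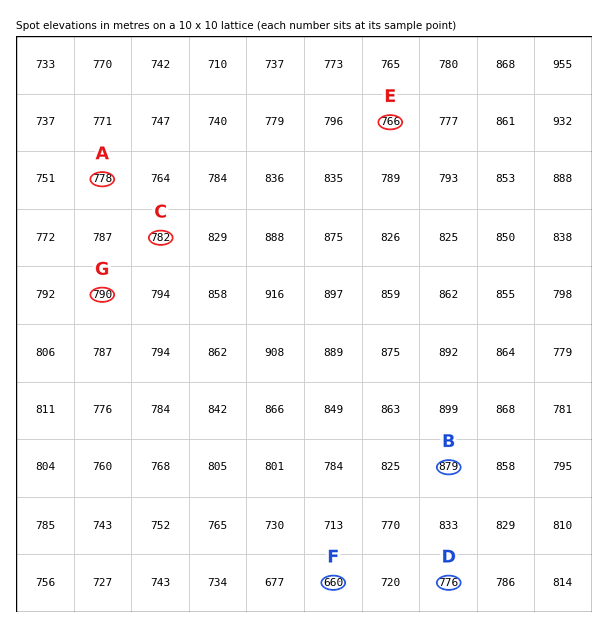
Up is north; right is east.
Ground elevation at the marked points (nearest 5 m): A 780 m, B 880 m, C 780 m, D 775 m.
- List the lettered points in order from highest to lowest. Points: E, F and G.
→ G E F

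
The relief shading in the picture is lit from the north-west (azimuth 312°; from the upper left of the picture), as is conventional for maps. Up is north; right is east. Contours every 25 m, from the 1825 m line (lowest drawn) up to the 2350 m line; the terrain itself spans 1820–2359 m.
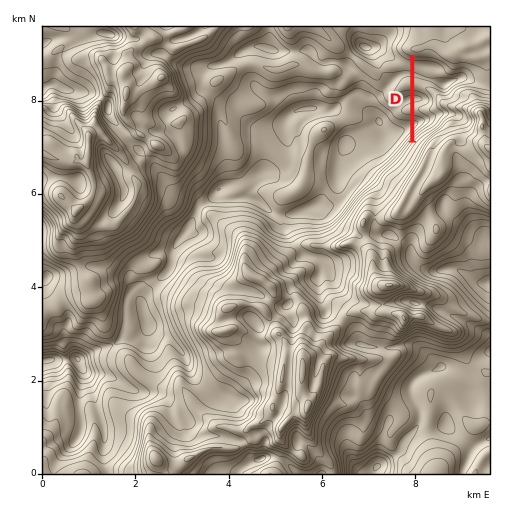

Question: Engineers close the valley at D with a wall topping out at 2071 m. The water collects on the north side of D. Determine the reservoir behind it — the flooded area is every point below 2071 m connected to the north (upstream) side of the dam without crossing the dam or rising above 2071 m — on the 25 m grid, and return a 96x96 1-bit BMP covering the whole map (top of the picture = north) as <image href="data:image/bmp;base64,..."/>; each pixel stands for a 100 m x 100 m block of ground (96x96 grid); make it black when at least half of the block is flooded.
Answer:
<image width="96" height="96" href="data:image/bmp;base64,Qk2+BAAAAAAAAD4AAAAoAAAAYAAAAGAAAAABAAEAAAAAAIAEAAATCwAAEwsAAAIAAAAAAAAA////AAAAAAAAAAAAAAAAAAAAAAAAAAAAAAAAAAAAAAAAAAAAAAAAAAAAAAAAAAAAAAAAAAAAAAAAAAAAAAAAAAAAAAAAAAAAAAAAAAAAAAAAAAAAAAAAAAAAAAAAAAAAAAAAAAAAAAAAAAAAAAAAAAAAAAAAAAAAAAAAAAAAAAAAAAAAAAAAAAAAAAAAAAAAAAAAAAAAAAAAAAAAAAAAAAAAAAAAAAAAAAAAAAAAAAAAAAAAAAAAAAAAAAAAAAAAAAAAAAAAAAAAAAAAAAAAAAAAAAAAAAAAAAAAAAAAAAAAAAAAAAAAAAAAAAAAAAAAAAAAAAAAAAAAAAAAAAAAAAAAAAAAAAAAAAAAAAAAAAAAAAAAAAAAAAAAAAAAAAAAAAAAAAAAAAAAAAAAAAAAAAAAAAAAAAAAAAAAAAAAAAAAAAAAAAAAAAAAAAAAAAAAAAAAAAAAAAAAAAAAAAAAAAAAAAAAAAAAAAAAAAAAAAAAAAAAAAAAAAAAAAAAAAAAAAAAAAAAAAAAAAAAAAAAAAAAAAAAAAAAAAAAAAAAAAAAAAAAAAAAAAAAAAAAAAAAAAAAAAAAAAAAAAAAAAAAAAAAAAAAAAAAAAAAAAAAAAAAAAAAAAAAAAAAAAAAAAAAAAAAAAAAAAAAAAAAAAAAAAAAAAAAAAAAAAAAAAAAAAAAAAAAAAAAAAAAAAAAAAAAAAAAAAAAAAAAAAAAAAAAAAAAAAAAAAAAAAAAAAAAAAAAAAAAAAAAAAAAAAAAAAAAAAAAAAAAAAAAAAAAAAAAAAAAAAAAAAAAAAAAAAAAAAAAAAAAAAAAAAAAAAAAAAAAAAAAAAAAAAAAAAAAAAAAAAAAAAAAAAAAAAAAAAAAAAAAAAAAAAAAAAAAAAAAAAAAAAAAAAAAAAAAAAAAAAAAAAAAAAAAAAAAAAAAAAAAAAAAAAAAAAAAAAAAAAAAAAAAAAAAAAAAAAAAAAAAAAAAAAAAAAAAAAAAAAAAAAAAAAAAAAAAAAAAAAAAAAAAAAAAAAAAAAAAAAAAAAAAAAAAAAAAAAAAAAAAAAAAAAAAAAAAAAAAAAAAAAAAAAAAAAAAAAAAAAAAAAAAAAAAAAAAAAAAAAAAAAAAAAAAAAAAAAAAAAAAAAAAAAAAAAAAAAAAAAAAAAAAAAAAAAAAAAAAAAAAgAAAAAAAAAAAAAAAwAAAAAAAAAAAAAAA8AAAAAAAAAAAAAAA+AAAAAAAAAAAAAAA+AAAAAAAAAAAAAAA/AAAAAAAAAAAAAAA+AAAAAAAAAAAAAAA8AAAAAAAAAAAAAAA8AAAAAAAAAAAAAAA/gAAAAAAAAAAAAAA/wAAAAAAAAAAAAAA/8AAAAAAAAAAAAAA//AAAAAAAAAAAAAA//AAAAAAAAAAAAAA/+AAAAAAAAAAAAAA/gAAAAAAAAAAAAAA+AAAAAAAAAAAAAAAAAAAAAAAAAAAAAAAAAAAAAAAAAAAAAAAAAAAAAAAAAAAAAAAAAAAAAAAAAAAAAAAAAAAAAAAAAAAAAAAAAAAAAAAAAAAAAAAAAA="/>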